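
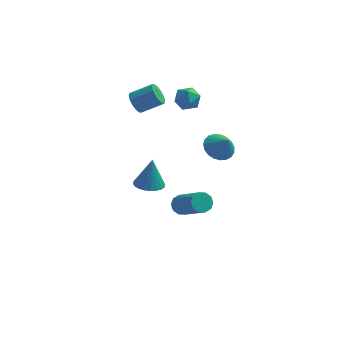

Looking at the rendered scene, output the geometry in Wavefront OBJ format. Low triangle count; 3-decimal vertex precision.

v -3.726 1.392 3.379
v -3.394 1.145 2.878
v -2.281 1.34 3.521
v -2.614 1.588 4.021
v -3.415 1.474 2.814
v -2.302 1.67 3.457
v -3.519 1.782 2.901
v -2.406 1.977 3.544
v -3.679 1.985 3.117
v -2.566 2.181 3.759
v -3.852 2.03 3.402
v -2.739 2.225 4.045
v -3.991 1.903 3.681
v -2.878 2.099 4.324
v -4.059 1.64 3.879
v -2.946 1.835 4.522
v -4.038 1.31 3.943
v -2.925 1.506 4.586
v -3.934 1.003 3.856
v -2.821 1.198 4.499
v -3.774 0.799 3.641
v -2.661 0.995 4.283
v -3.601 0.755 3.355
v -2.488 0.95 3.998
v -3.462 0.881 3.076
v -2.349 1.077 3.719
v -1.409 2.173 3.699
v -0.689 1.983 3.638
v -1.671 1.057 4.082
v -0.951 0.867 4.021
v -1.166 1.349 4.549
v -1.005 2.039 4.312
v -1.355 1.001 3.408
v -1.194 1.691 3.171
v -0.656 1.259 3.458
v -0.54 1.474 4.163
v -1.82 1.566 3.557
v -1.704 1.781 4.262
v -3.198 2.095 -3.348
v -2.776 2.78 -3.507
v -3.062 2.405 -1.652
v -3.076 2.891 -3.503
v -3.395 2.881 -3.476
v -3.684 2.751 -3.429
v -3.898 2.521 -3.37
v -4.006 2.227 -3.308
v -3.991 1.912 -3.251
v -3.856 1.625 -3.21
v -3.62 1.41 -3.189
v -3.32 1.299 -3.193
v -3.001 1.309 -3.221
v -2.712 1.439 -3.267
v -2.498 1.669 -3.327
v -2.39 1.964 -3.389
v -2.405 2.278 -3.445
v -2.54 2.565 -3.487
v 0.498 0.573 1.136
v 1.144 0.329 0.657
v 0.982 0.187 1.984
v 1.24 0.652 0.749
v 1.208 0.961 0.908
v 1.053 1.203 1.107
v 0.802 1.336 1.31
v 0.498 1.338 1.483
v 0.195 1.206 1.596
v -0.056 0.966 1.63
v -0.211 0.657 1.578
v -0.243 0.334 1.449
v -0.147 0.052 1.267
v 0.06 -0.14 1.061
v 0.343 -0.209 0.869
v 0.654 -0.142 0.723
v 0.937 0.048 0.648
v -0.834 -2.912 -0.543
v -0.409 -2.947 -0.936
v 0.7 -4.143 0.371
v 0.274 -4.108 0.763
v -0.345 -2.661 -0.729
v 0.763 -3.858 0.578
v -0.468 -2.472 -0.451
v 0.64 -3.668 0.856
v -0.731 -2.45 -0.208
v 0.378 -3.646 1.099
v -1.033 -2.605 -0.094
v 0.075 -3.801 1.213
v -1.26 -2.877 -0.151
v -0.151 -4.073 1.156
v -1.323 -3.162 -0.358
v -0.215 -4.359 0.949
v -1.2 -3.352 -0.636
v -0.092 -4.548 0.671
v -0.938 -3.374 -0.879
v 0.171 -4.57 0.428
v -0.635 -3.219 -0.993
v 0.473 -4.415 0.314
f 2 1 5
f 2 5 3
f 3 5 6
f 3 6 4
f 5 1 7
f 5 7 6
f 6 7 8
f 6 8 4
f 7 1 9
f 7 9 8
f 8 9 10
f 8 10 4
f 9 1 11
f 9 11 10
f 10 11 12
f 10 12 4
f 11 1 13
f 11 13 12
f 12 13 14
f 12 14 4
f 13 1 15
f 13 15 14
f 14 15 16
f 14 16 4
f 15 1 17
f 15 17 16
f 16 17 18
f 16 18 4
f 17 1 19
f 17 19 18
f 18 19 20
f 18 20 4
f 19 1 21
f 19 21 20
f 20 21 22
f 20 22 4
f 21 1 23
f 21 23 22
f 22 23 24
f 22 24 4
f 23 1 25
f 23 25 24
f 24 25 26
f 24 26 4
f 25 1 2
f 25 2 26
f 26 2 3
f 26 3 4
f 27 38 32
f 27 32 28
f 27 28 34
f 27 34 37
f 27 37 38
f 28 32 36
f 32 38 31
f 38 37 29
f 37 34 33
f 34 28 35
f 30 36 31
f 30 31 29
f 30 29 33
f 30 33 35
f 30 35 36
f 31 36 32
f 29 31 38
f 33 29 37
f 35 33 34
f 36 35 28
f 40 39 42
f 40 42 41
f 42 39 43
f 42 43 41
f 43 39 44
f 43 44 41
f 44 39 45
f 44 45 41
f 45 39 46
f 45 46 41
f 46 39 47
f 46 47 41
f 47 39 48
f 47 48 41
f 48 39 49
f 48 49 41
f 49 39 50
f 49 50 41
f 50 39 51
f 50 51 41
f 51 39 52
f 51 52 41
f 52 39 53
f 52 53 41
f 53 39 54
f 53 54 41
f 54 39 55
f 54 55 41
f 55 39 56
f 55 56 41
f 56 39 40
f 56 40 41
f 58 57 60
f 58 60 59
f 60 57 61
f 60 61 59
f 61 57 62
f 61 62 59
f 62 57 63
f 62 63 59
f 63 57 64
f 63 64 59
f 64 57 65
f 64 65 59
f 65 57 66
f 65 66 59
f 66 57 67
f 66 67 59
f 67 57 68
f 67 68 59
f 68 57 69
f 68 69 59
f 69 57 70
f 69 70 59
f 70 57 71
f 70 71 59
f 71 57 72
f 71 72 59
f 72 57 73
f 72 73 59
f 73 57 58
f 73 58 59
f 75 74 78
f 75 78 76
f 76 78 79
f 76 79 77
f 78 74 80
f 78 80 79
f 79 80 81
f 79 81 77
f 80 74 82
f 80 82 81
f 81 82 83
f 81 83 77
f 82 74 84
f 82 84 83
f 83 84 85
f 83 85 77
f 84 74 86
f 84 86 85
f 85 86 87
f 85 87 77
f 86 74 88
f 86 88 87
f 87 88 89
f 87 89 77
f 88 74 90
f 88 90 89
f 89 90 91
f 89 91 77
f 90 74 92
f 90 92 91
f 91 92 93
f 91 93 77
f 92 74 94
f 92 94 93
f 93 94 95
f 93 95 77
f 94 74 75
f 94 75 95
f 95 75 76
f 95 76 77



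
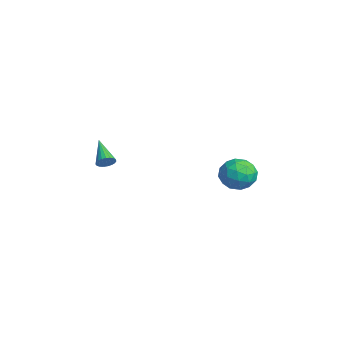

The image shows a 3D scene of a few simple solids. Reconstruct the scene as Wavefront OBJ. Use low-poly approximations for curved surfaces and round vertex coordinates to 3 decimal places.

v -2.927 4.301 -2.88
v -2.333 4.592 -2.049
v -2.867 2.668 -2.351
v -2.273 2.959 -1.52
v -3.293 3.25 -1.571
v -3.33 4.26 -1.898
v -1.87 3 -2.502
v -1.907 4.01 -2.829
v -1.679 3.788 -1.816
v -2.559 3.942 -1.24
v -2.641 3.318 -3.16
v -3.521 3.472 -2.584
v -2.635 4.59 -2.511
v -2.565 2.67 -1.889
v -3.164 2.841 -1.919
v -2.815 3.012 -1.431
v -3.221 4.395 -2.422
v -2.872 4.566 -1.934
v -3.436 3.777 -1.653
v -2.328 2.694 -2.466
v -1.979 2.865 -1.978
v -2.385 4.248 -2.969
v -2.036 4.419 -2.481
v -1.764 3.483 -2.747
v -1.902 4.289 -1.886
v -1.867 3.328 -1.574
v -1.63 3.353 -2.152
v -1.652 3.946 -2.344
v -2.419 4.379 -1.547
v -2.383 3.419 -1.236
v -2.983 3.59 -1.266
v -3.005 4.184 -1.459
v -2.035 3.907 -1.41
v -2.817 3.841 -3.164
v -2.781 2.881 -2.853
v -2.195 3.076 -2.941
v -2.217 3.67 -3.134
v -3.333 3.932 -2.826
v -3.298 2.971 -2.514
v -3.548 3.314 -2.056
v -3.57 3.907 -2.248
v -3.165 3.353 -2.99
v -2.339 -3.257 -0.254
v -2.099 -3.522 0.124
v -3.741 -3.263 0.634
v -2.062 -3.317 0.182
v -2.074 -3.102 0.166
v -2.131 -2.913 0.076
v -2.224 -2.784 -0.07
v -2.337 -2.737 -0.248
v -2.451 -2.78 -0.428
v -2.544 -2.905 -0.577
v -2.603 -3.091 -0.67
v -2.615 -3.306 -0.691
v -2.58 -3.512 -0.637
v -2.503 -3.675 -0.517
v -2.398 -3.765 -0.351
v -2.282 -3.767 -0.168
v -2.176 -3.681 -0
f 1 38 17
f 38 12 41
f 17 41 6
f 38 41 17
f 1 17 13
f 17 6 18
f 13 18 2
f 17 18 13
f 1 13 22
f 13 2 23
f 22 23 8
f 13 23 22
f 1 22 34
f 22 8 37
f 34 37 11
f 22 37 34
f 1 34 38
f 34 11 42
f 38 42 12
f 34 42 38
f 2 18 29
f 18 6 32
f 29 32 10
f 18 32 29
f 6 41 19
f 41 12 40
f 19 40 5
f 41 40 19
f 12 42 39
f 42 11 35
f 39 35 3
f 42 35 39
f 11 37 36
f 37 8 24
f 36 24 7
f 37 24 36
f 8 23 28
f 23 2 25
f 28 25 9
f 23 25 28
f 4 30 16
f 30 10 31
f 16 31 5
f 30 31 16
f 4 16 14
f 16 5 15
f 14 15 3
f 16 15 14
f 4 14 21
f 14 3 20
f 21 20 7
f 14 20 21
f 4 21 26
f 21 7 27
f 26 27 9
f 21 27 26
f 4 26 30
f 26 9 33
f 30 33 10
f 26 33 30
f 5 31 19
f 31 10 32
f 19 32 6
f 31 32 19
f 3 15 39
f 15 5 40
f 39 40 12
f 15 40 39
f 7 20 36
f 20 3 35
f 36 35 11
f 20 35 36
f 9 27 28
f 27 7 24
f 28 24 8
f 27 24 28
f 10 33 29
f 33 9 25
f 29 25 2
f 33 25 29
f 44 43 46
f 44 46 45
f 46 43 47
f 46 47 45
f 47 43 48
f 47 48 45
f 48 43 49
f 48 49 45
f 49 43 50
f 49 50 45
f 50 43 51
f 50 51 45
f 51 43 52
f 51 52 45
f 52 43 53
f 52 53 45
f 53 43 54
f 53 54 45
f 54 43 55
f 54 55 45
f 55 43 56
f 55 56 45
f 56 43 57
f 56 57 45
f 57 43 58
f 57 58 45
f 58 43 59
f 58 59 45
f 59 43 44
f 59 44 45



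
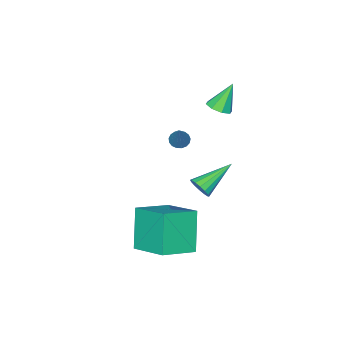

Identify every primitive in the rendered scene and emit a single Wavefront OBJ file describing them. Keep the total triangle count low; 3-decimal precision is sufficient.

v -2.888 -3.427 -1.366
v -2.674 -3.087 -1.664
v -1.992 -2.633 0.186
v -2.879 -2.983 -1.598
v -3.087 -2.982 -1.479
v -3.249 -3.082 -1.334
v -3.328 -3.262 -1.196
v -3.307 -3.479 -1.098
v -3.189 -3.684 -1.061
v -3.002 -3.83 -1.094
v -2.79 -3.884 -1.189
v -2.599 -3.833 -1.325
v -2.475 -3.689 -1.47
v -2.445 -3.485 -1.592
v -2.517 -3.267 -1.661
v -2.875 -1.056 2.062
v -2.448 -1.446 2.338
v -3.545 -0.844 3.398
v -2.302 -0.978 2.337
v -2.491 -0.556 2.175
v -2.905 -0.427 1.947
v -3.301 -0.667 1.786
v -3.447 -1.134 1.787
v -3.258 -1.556 1.949
v -2.844 -1.685 2.177
v 2.557 -0.949 -1.48
v 2.744 0.902 -0.692
v 0.927 -0.535 -2.064
v 1.114 1.316 -1.276
v 3.386 -0.256 -3.304
v 3.573 1.595 -2.516
v 1.756 0.158 -3.888
v 1.943 2.009 -3.1
v 0.497 0.884 -0.382
v 0.779 1.167 0.053
v -1.157 1.236 0.462
v 0.718 1.382 -0.155
v 0.599 1.464 -0.424
v 0.452 1.39 -0.682
v 0.317 1.181 -0.859
v 0.231 0.892 -0.908
v 0.215 0.602 -0.816
v 0.276 0.386 -0.608
v 0.396 0.305 -0.339
v 0.542 0.378 -0.082
v 0.677 0.587 0.095
v 0.764 0.876 0.144
f 2 1 4
f 2 4 3
f 4 1 5
f 4 5 3
f 5 1 6
f 5 6 3
f 6 1 7
f 6 7 3
f 7 1 8
f 7 8 3
f 8 1 9
f 8 9 3
f 9 1 10
f 9 10 3
f 10 1 11
f 10 11 3
f 11 1 12
f 11 12 3
f 12 1 13
f 12 13 3
f 13 1 14
f 13 14 3
f 14 1 15
f 14 15 3
f 15 1 2
f 15 2 3
f 17 16 19
f 17 19 18
f 19 16 20
f 19 20 18
f 20 16 21
f 20 21 18
f 21 16 22
f 21 22 18
f 22 16 23
f 22 23 18
f 23 16 24
f 23 24 18
f 24 16 25
f 24 25 18
f 25 16 17
f 25 17 18
f 27 29 26
f 30 27 26
f 26 29 28
f 28 30 26
f 27 33 29
f 31 27 30
f 31 33 27
f 29 33 28
f 32 30 28
f 28 33 32
f 32 31 30
f 33 31 32
f 35 34 37
f 35 37 36
f 37 34 38
f 37 38 36
f 38 34 39
f 38 39 36
f 39 34 40
f 39 40 36
f 40 34 41
f 40 41 36
f 41 34 42
f 41 42 36
f 42 34 43
f 42 43 36
f 43 34 44
f 43 44 36
f 44 34 45
f 44 45 36
f 45 34 46
f 45 46 36
f 46 34 47
f 46 47 36
f 47 34 35
f 47 35 36



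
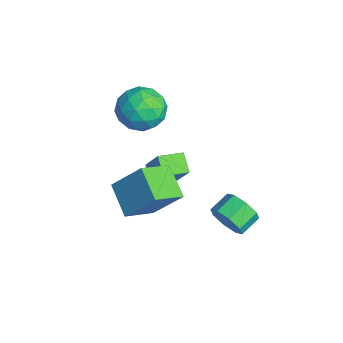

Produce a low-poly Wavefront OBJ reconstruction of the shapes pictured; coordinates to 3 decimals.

v -4.073 0.872 -2.054
v -3.169 1.211 -0.631
v -4.219 2.117 -2.258
v -3.314 2.456 -0.834
v -3.146 0.884 -2.646
v -2.241 1.223 -1.222
v -3.291 2.129 -2.849
v -2.387 2.468 -1.426
v 1.042 3.136 -1.9
v 1.577 3.098 -1.14
v 1.072 4.027 -0.74
v 0.538 4.064 -1.5
v 1.871 3.483 -1.661
v 1.367 4.412 -1.261
v 1.68 3.665 -2.322
v 1.175 4.593 -1.922
v 1.116 3.536 -2.736
v 0.611 4.465 -2.336
v 0.508 3.173 -2.66
v 0.003 4.102 -2.26
v 0.213 2.788 -2.139
v -0.291 3.717 -1.739
v 0.405 2.607 -1.478
v -0.1 3.535 -1.078
v 0.969 2.735 -1.064
v 0.464 3.664 -0.664
v 1.313 -0.232 0.03
v 1.914 -1.63 0.788
v -0.175 -0.426 0.85
v 0.426 -1.825 1.608
v 2.014 0.905 1.572
v 2.615 -0.494 2.33
v 0.526 0.71 2.392
v 1.127 -0.688 3.15
v -2.861 1.399 3.892
v -1.839 0.883 3.443
v -3.941 -0.103 3.157
v -2.919 -0.619 2.708
v -3.104 -0.577 3.923
v -2.436 0.351 4.378
v -3.344 0.429 2.222
v -2.676 1.357 2.677
v -2.137 0.284 2.411
v -1.988 -0.338 3.462
v -3.792 1.118 3.138
v -3.643 0.496 4.189
v -2.255 1.273 3.732
v -3.525 -0.493 2.868
v -3.634 -0.468 3.582
v -3.032 -0.771 3.318
v -2.606 0.96 4.282
v -2.005 0.657 4.017
v -2.749 -0.201 4.3
v -3.775 0.123 2.583
v -3.174 -0.18 2.318
v -2.748 1.551 3.282
v -2.146 1.248 3.018
v -3.031 0.981 2.3
v -1.829 0.617 2.861
v -2.464 -0.265 2.429
v -2.714 0.35 2.144
v -2.322 0.896 2.411
v -1.742 0.252 3.479
v -2.377 -0.631 3.047
v -2.486 -0.606 3.762
v -2.093 -0.061 4.029
v -1.917 -0.1 2.873
v -3.403 1.411 3.553
v -4.038 0.528 3.121
v -3.687 0.841 2.571
v -3.294 1.386 2.838
v -3.316 1.045 4.171
v -3.951 0.163 3.739
v -3.458 -0.116 4.189
v -3.066 0.43 4.456
v -3.863 0.88 3.727
f 2 4 1
f 5 2 1
f 1 4 3
f 3 5 1
f 2 8 4
f 6 2 5
f 6 8 2
f 4 8 3
f 7 5 3
f 3 8 7
f 7 6 5
f 8 6 7
f 10 9 13
f 10 13 11
f 11 13 14
f 11 14 12
f 13 9 15
f 13 15 14
f 14 15 16
f 14 16 12
f 15 9 17
f 15 17 16
f 16 17 18
f 16 18 12
f 17 9 19
f 17 19 18
f 18 19 20
f 18 20 12
f 19 9 21
f 19 21 20
f 20 21 22
f 20 22 12
f 21 9 23
f 21 23 22
f 22 23 24
f 22 24 12
f 23 9 25
f 23 25 24
f 24 25 26
f 24 26 12
f 25 9 10
f 25 10 26
f 26 10 11
f 26 11 12
f 28 30 27
f 31 28 27
f 27 30 29
f 29 31 27
f 28 34 30
f 32 28 31
f 32 34 28
f 30 34 29
f 33 31 29
f 29 34 33
f 33 32 31
f 34 32 33
f 35 72 51
f 72 46 75
f 51 75 40
f 72 75 51
f 35 51 47
f 51 40 52
f 47 52 36
f 51 52 47
f 35 47 56
f 47 36 57
f 56 57 42
f 47 57 56
f 35 56 68
f 56 42 71
f 68 71 45
f 56 71 68
f 35 68 72
f 68 45 76
f 72 76 46
f 68 76 72
f 36 52 63
f 52 40 66
f 63 66 44
f 52 66 63
f 40 75 53
f 75 46 74
f 53 74 39
f 75 74 53
f 46 76 73
f 76 45 69
f 73 69 37
f 76 69 73
f 45 71 70
f 71 42 58
f 70 58 41
f 71 58 70
f 42 57 62
f 57 36 59
f 62 59 43
f 57 59 62
f 38 64 50
f 64 44 65
f 50 65 39
f 64 65 50
f 38 50 48
f 50 39 49
f 48 49 37
f 50 49 48
f 38 48 55
f 48 37 54
f 55 54 41
f 48 54 55
f 38 55 60
f 55 41 61
f 60 61 43
f 55 61 60
f 38 60 64
f 60 43 67
f 64 67 44
f 60 67 64
f 39 65 53
f 65 44 66
f 53 66 40
f 65 66 53
f 37 49 73
f 49 39 74
f 73 74 46
f 49 74 73
f 41 54 70
f 54 37 69
f 70 69 45
f 54 69 70
f 43 61 62
f 61 41 58
f 62 58 42
f 61 58 62
f 44 67 63
f 67 43 59
f 63 59 36
f 67 59 63



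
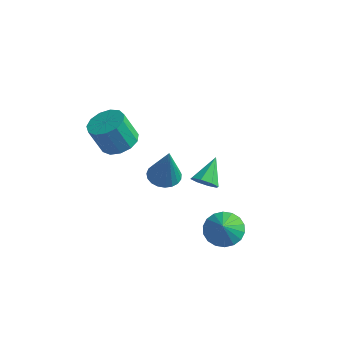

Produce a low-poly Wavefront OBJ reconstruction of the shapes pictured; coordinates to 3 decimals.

v -2.252 -2.263 2.508
v -1.693 -3.068 2.507
v -2.229 -3.442 4.011
v -2.788 -2.637 4.012
v -1.383 -2.663 2.718
v -1.919 -3.037 4.222
v -1.348 -2.132 2.863
v -1.884 -2.506 4.367
v -1.6 -1.641 2.895
v -2.137 -2.015 4.399
v -2.06 -1.349 2.804
v -2.596 -1.723 4.308
v -2.58 -1.346 2.619
v -3.116 -1.72 4.123
v -2.996 -1.635 2.399
v -3.532 -2.009 3.903
v -3.176 -2.123 2.213
v -3.712 -2.497 3.717
v -3.062 -2.655 2.121
v -3.599 -3.029 3.626
v -2.692 -3.063 2.152
v -3.228 -3.437 3.656
v -2.181 -3.217 2.296
v -2.717 -3.591 3.8
v 3.257 -1.942 -1.797
v 4.036 -2.344 -2.278
v 3.483 -2.478 -0.983
v 4.213 -1.982 -2.088
v 4.2 -1.612 -1.841
v 4 -1.307 -1.585
v 3.654 -1.129 -1.371
v 3.228 -1.111 -1.241
v 2.809 -1.258 -1.221
v 2.478 -1.54 -1.316
v 2.301 -1.902 -1.505
v 2.314 -2.272 -1.752
v 2.514 -2.577 -2.008
v 2.86 -2.755 -2.222
v 3.286 -2.773 -2.352
v 3.705 -2.626 -2.372
v 0.658 -3.039 1.941
v 1.276 -2.503 1.881
v 1.122 -3.341 3.999
v 1.015 -2.302 1.969
v 0.693 -2.228 2.052
v 0.365 -2.294 2.117
v 0.087 -2.489 2.151
v -0.091 -2.78 2.148
v -0.141 -3.115 2.11
v -0.052 -3.437 2.043
v 0.16 -3.691 1.958
v 0.458 -3.831 1.871
v 0.791 -3.835 1.795
v 1.1 -3.702 1.745
v 1.333 -3.454 1.729
v 1.45 -3.134 1.749
v 1.43 -2.798 1.803
v 1.073 -0.019 -0.811
v 1.631 -0.276 -0.399
v 0.967 1.259 0.131
v 1.809 0.052 -0.825
v 1.556 0.339 -1.242
v 1.019 0.416 -1.407
v 0.514 0.239 -1.222
v 0.336 -0.09 -0.797
v 0.589 -0.376 -0.379
v 1.126 -0.454 -0.214
f 2 1 5
f 2 5 3
f 3 5 6
f 3 6 4
f 5 1 7
f 5 7 6
f 6 7 8
f 6 8 4
f 7 1 9
f 7 9 8
f 8 9 10
f 8 10 4
f 9 1 11
f 9 11 10
f 10 11 12
f 10 12 4
f 11 1 13
f 11 13 12
f 12 13 14
f 12 14 4
f 13 1 15
f 13 15 14
f 14 15 16
f 14 16 4
f 15 1 17
f 15 17 16
f 16 17 18
f 16 18 4
f 17 1 19
f 17 19 18
f 18 19 20
f 18 20 4
f 19 1 21
f 19 21 20
f 20 21 22
f 20 22 4
f 21 1 23
f 21 23 22
f 22 23 24
f 22 24 4
f 23 1 2
f 23 2 24
f 24 2 3
f 24 3 4
f 26 25 28
f 26 28 27
f 28 25 29
f 28 29 27
f 29 25 30
f 29 30 27
f 30 25 31
f 30 31 27
f 31 25 32
f 31 32 27
f 32 25 33
f 32 33 27
f 33 25 34
f 33 34 27
f 34 25 35
f 34 35 27
f 35 25 36
f 35 36 27
f 36 25 37
f 36 37 27
f 37 25 38
f 37 38 27
f 38 25 39
f 38 39 27
f 39 25 40
f 39 40 27
f 40 25 26
f 40 26 27
f 42 41 44
f 42 44 43
f 44 41 45
f 44 45 43
f 45 41 46
f 45 46 43
f 46 41 47
f 46 47 43
f 47 41 48
f 47 48 43
f 48 41 49
f 48 49 43
f 49 41 50
f 49 50 43
f 50 41 51
f 50 51 43
f 51 41 52
f 51 52 43
f 52 41 53
f 52 53 43
f 53 41 54
f 53 54 43
f 54 41 55
f 54 55 43
f 55 41 56
f 55 56 43
f 56 41 57
f 56 57 43
f 57 41 42
f 57 42 43
f 59 58 61
f 59 61 60
f 61 58 62
f 61 62 60
f 62 58 63
f 62 63 60
f 63 58 64
f 63 64 60
f 64 58 65
f 64 65 60
f 65 58 66
f 65 66 60
f 66 58 67
f 66 67 60
f 67 58 59
f 67 59 60



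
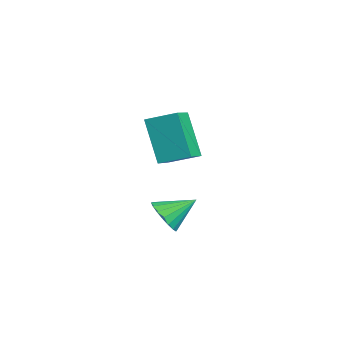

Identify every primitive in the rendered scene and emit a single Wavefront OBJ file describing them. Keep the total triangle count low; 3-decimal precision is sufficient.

v -1.874 0.554 -1.267
v -2.745 0.207 0.534
v -1.439 1.648 -0.846
v -2.309 1.301 0.955
v -0.891 0.019 -0.895
v -1.761 -0.328 0.906
v -0.455 1.113 -0.474
v -1.326 0.766 1.327
v 2.228 -0.242 -2.089
v 2.665 0.094 -2.598
v 2.232 0.842 -1.371
v 2.357 0.166 -2.705
v 2.024 0.157 -2.69
v 1.731 0.069 -2.556
v 1.536 -0.08 -2.33
v 1.479 -0.261 -2.055
v 1.57 -0.439 -1.788
v 1.791 -0.577 -1.58
v 2.099 -0.65 -1.473
v 2.432 -0.641 -1.488
v 2.725 -0.553 -1.622
v 2.92 -0.404 -1.848
v 2.977 -0.222 -2.122
v 2.886 -0.045 -2.39
f 2 4 1
f 5 2 1
f 1 4 3
f 3 5 1
f 2 8 4
f 6 2 5
f 6 8 2
f 4 8 3
f 7 5 3
f 3 8 7
f 7 6 5
f 8 6 7
f 10 9 12
f 10 12 11
f 12 9 13
f 12 13 11
f 13 9 14
f 13 14 11
f 14 9 15
f 14 15 11
f 15 9 16
f 15 16 11
f 16 9 17
f 16 17 11
f 17 9 18
f 17 18 11
f 18 9 19
f 18 19 11
f 19 9 20
f 19 20 11
f 20 9 21
f 20 21 11
f 21 9 22
f 21 22 11
f 22 9 23
f 22 23 11
f 23 9 24
f 23 24 11
f 24 9 10
f 24 10 11



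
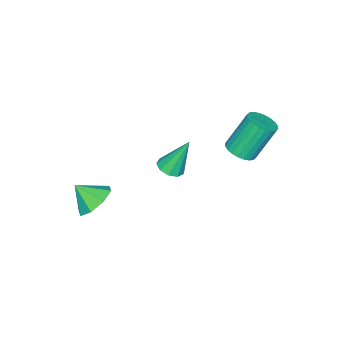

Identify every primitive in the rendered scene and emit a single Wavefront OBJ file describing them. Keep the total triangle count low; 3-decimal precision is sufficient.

v 2.293 0.01 0.827
v 2.653 -0.488 0.211
v 2.547 -0.73 1.573
v 3.089 -0.064 0.483
v 3.058 0.403 0.957
v 2.58 0.64 1.354
v 1.933 0.507 1.443
v 1.498 0.084 1.172
v 1.528 -0.384 0.698
v 2.006 -0.62 0.3
v -1.915 3.718 2.671
v -1.536 3.281 2.989
v -2.207 3.804 4.507
v -2.585 4.242 4.189
v -1.383 3.487 2.986
v -2.053 4.011 4.504
v -1.31 3.729 2.935
v -1.981 4.253 4.453
v -1.329 3.969 2.844
v -2 4.493 4.361
v -1.437 4.171 2.726
v -2.108 4.694 4.244
v -1.618 4.304 2.6
v -2.289 4.827 4.118
v -1.844 4.347 2.485
v -2.515 4.871 4.003
v -2.081 4.295 2.398
v -2.752 4.819 3.916
v -2.293 4.156 2.353
v -2.964 4.679 3.871
v -2.447 3.949 2.356
v -3.117 4.473 3.874
v -2.519 3.707 2.407
v -3.19 4.231 3.925
v -2.5 3.467 2.499
v -3.171 3.991 4.016
v -2.392 3.266 2.616
v -3.063 3.789 4.134
v -2.211 3.133 2.742
v -2.882 3.656 4.26
v -1.985 3.089 2.857
v -2.656 3.613 4.375
v -1.748 3.141 2.944
v -2.419 3.665 4.462
v -1.782 0.591 0.15
v -1.459 0.152 0.401
v -2.198 1.189 1.73
v -1.223 0.482 0.338
v -1.249 0.863 0.187
v -1.524 1.116 0.019
v -1.92 1.124 -0.088
v -2.252 0.882 -0.084
v -2.363 0.504 0.03
v -2.203 0.166 0.2
v -1.846 0.027 0.347
f 2 1 4
f 2 4 3
f 4 1 5
f 4 5 3
f 5 1 6
f 5 6 3
f 6 1 7
f 6 7 3
f 7 1 8
f 7 8 3
f 8 1 9
f 8 9 3
f 9 1 10
f 9 10 3
f 10 1 2
f 10 2 3
f 12 11 15
f 12 15 13
f 13 15 16
f 13 16 14
f 15 11 17
f 15 17 16
f 16 17 18
f 16 18 14
f 17 11 19
f 17 19 18
f 18 19 20
f 18 20 14
f 19 11 21
f 19 21 20
f 20 21 22
f 20 22 14
f 21 11 23
f 21 23 22
f 22 23 24
f 22 24 14
f 23 11 25
f 23 25 24
f 24 25 26
f 24 26 14
f 25 11 27
f 25 27 26
f 26 27 28
f 26 28 14
f 27 11 29
f 27 29 28
f 28 29 30
f 28 30 14
f 29 11 31
f 29 31 30
f 30 31 32
f 30 32 14
f 31 11 33
f 31 33 32
f 32 33 34
f 32 34 14
f 33 11 35
f 33 35 34
f 34 35 36
f 34 36 14
f 35 11 37
f 35 37 36
f 36 37 38
f 36 38 14
f 37 11 39
f 37 39 38
f 38 39 40
f 38 40 14
f 39 11 41
f 39 41 40
f 40 41 42
f 40 42 14
f 41 11 43
f 41 43 42
f 42 43 44
f 42 44 14
f 43 11 12
f 43 12 44
f 44 12 13
f 44 13 14
f 46 45 48
f 46 48 47
f 48 45 49
f 48 49 47
f 49 45 50
f 49 50 47
f 50 45 51
f 50 51 47
f 51 45 52
f 51 52 47
f 52 45 53
f 52 53 47
f 53 45 54
f 53 54 47
f 54 45 55
f 54 55 47
f 55 45 46
f 55 46 47



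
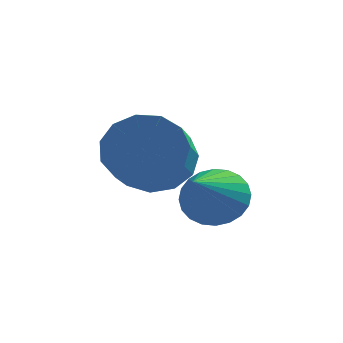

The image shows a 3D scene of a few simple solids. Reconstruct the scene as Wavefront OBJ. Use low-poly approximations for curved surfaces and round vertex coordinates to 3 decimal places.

v 1.388 -0.257 -1.567
v 2.122 0.064 -1.038
v 2.127 -1.222 -0.265
v 1.392 -1.543 -0.793
v 1.671 0.216 -0.781
v 1.676 -1.069 -0.008
v 1.13 0.219 -0.774
v 1.135 -1.066 -0
v 0.671 0.07 -1.018
v 0.676 -1.215 -0.245
v 0.439 -0.183 -1.437
v 0.444 -1.468 -0.663
v 0.509 -0.459 -1.896
v 0.514 -1.744 -1.123
v 0.857 -0.672 -2.251
v 0.862 -1.957 -1.478
v 1.374 -0.752 -2.389
v 1.379 -2.038 -1.616
v 1.895 -0.676 -2.266
v 1.9 -1.961 -1.492
v 2.255 -0.467 -1.92
v 2.26 -1.752 -1.147
v 2.34 -0.191 -1.463
v 2.345 -1.476 -0.689
v 2.92 -1.886 -1.936
v 3.394 -1.591 -1.406
v 2.66 -3.254 -0.944
v 3.13 -1.477 -1.318
v 2.834 -1.426 -1.325
v 2.551 -1.445 -1.425
v 2.324 -1.53 -1.602
v 2.188 -1.67 -1.831
v 2.164 -1.843 -2.075
v 2.254 -2.023 -2.299
v 2.446 -2.181 -2.467
v 2.71 -2.295 -2.554
v 3.006 -2.346 -2.548
v 3.289 -2.327 -2.448
v 3.515 -2.242 -2.271
v 3.651 -2.102 -2.042
v 3.676 -1.929 -1.798
v 3.585 -1.75 -1.574
f 2 1 5
f 2 5 3
f 3 5 6
f 3 6 4
f 5 1 7
f 5 7 6
f 6 7 8
f 6 8 4
f 7 1 9
f 7 9 8
f 8 9 10
f 8 10 4
f 9 1 11
f 9 11 10
f 10 11 12
f 10 12 4
f 11 1 13
f 11 13 12
f 12 13 14
f 12 14 4
f 13 1 15
f 13 15 14
f 14 15 16
f 14 16 4
f 15 1 17
f 15 17 16
f 16 17 18
f 16 18 4
f 17 1 19
f 17 19 18
f 18 19 20
f 18 20 4
f 19 1 21
f 19 21 20
f 20 21 22
f 20 22 4
f 21 1 23
f 21 23 22
f 22 23 24
f 22 24 4
f 23 1 2
f 23 2 24
f 24 2 3
f 24 3 4
f 26 25 28
f 26 28 27
f 28 25 29
f 28 29 27
f 29 25 30
f 29 30 27
f 30 25 31
f 30 31 27
f 31 25 32
f 31 32 27
f 32 25 33
f 32 33 27
f 33 25 34
f 33 34 27
f 34 25 35
f 34 35 27
f 35 25 36
f 35 36 27
f 36 25 37
f 36 37 27
f 37 25 38
f 37 38 27
f 38 25 39
f 38 39 27
f 39 25 40
f 39 40 27
f 40 25 41
f 40 41 27
f 41 25 42
f 41 42 27
f 42 25 26
f 42 26 27



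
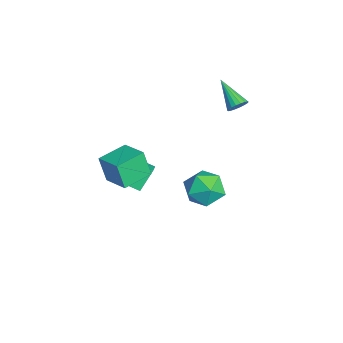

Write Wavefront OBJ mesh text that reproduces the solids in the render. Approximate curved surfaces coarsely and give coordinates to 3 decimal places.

v -1.831 -2.057 -2.034
v -2.113 -2.449 -0.404
v -0.442 -1.153 -1.575
v -0.724 -1.545 0.054
v -0.796 -3.555 -2.214
v -1.078 -3.947 -0.585
v 0.593 -2.651 -1.756
v 0.311 -3.043 -0.126
v 3.426 2.074 1.4
v 4.046 2.343 0.372
v 3.034 0.257 0.688
v 3.654 0.526 -0.34
v 4.255 0.395 0.725
v 4.498 1.518 1.165
v 2.582 1.082 -0.105
v 2.825 2.205 0.335
v 3.525 1.73 -0.558
v 4.559 1.305 -0.045
v 2.521 1.295 1.105
v 3.555 0.87 1.618
v -1.628 3.615 2.808
v -1.295 3.07 2.846
v -3.052 2.825 3.952
v -1.199 3.219 3.069
v -1.187 3.446 3.24
v -1.263 3.707 3.326
v -1.412 3.95 3.309
v -1.603 4.126 3.192
v -1.799 4.201 3
v -1.961 4.16 2.77
v -2.058 4.011 2.547
v -2.069 3.784 2.376
v -1.993 3.523 2.29
v -1.845 3.28 2.307
v -1.653 3.104 2.424
v -1.457 3.029 2.616
v -3.699 -0.712 -3.784
v -4.186 -1.877 -3.278
v -2.476 -0.912 -3.07
v -2.963 -2.077 -2.563
v -3.117 -1.483 -4.997
v -3.604 -2.648 -4.49
v -1.894 -1.683 -4.282
v -2.381 -2.848 -3.776
f 2 4 1
f 5 2 1
f 1 4 3
f 3 5 1
f 2 8 4
f 6 2 5
f 6 8 2
f 4 8 3
f 7 5 3
f 3 8 7
f 7 6 5
f 8 6 7
f 9 20 14
f 9 14 10
f 9 10 16
f 9 16 19
f 9 19 20
f 10 14 18
f 14 20 13
f 20 19 11
f 19 16 15
f 16 10 17
f 12 18 13
f 12 13 11
f 12 11 15
f 12 15 17
f 12 17 18
f 13 18 14
f 11 13 20
f 15 11 19
f 17 15 16
f 18 17 10
f 22 21 24
f 22 24 23
f 24 21 25
f 24 25 23
f 25 21 26
f 25 26 23
f 26 21 27
f 26 27 23
f 27 21 28
f 27 28 23
f 28 21 29
f 28 29 23
f 29 21 30
f 29 30 23
f 30 21 31
f 30 31 23
f 31 21 32
f 31 32 23
f 32 21 33
f 32 33 23
f 33 21 34
f 33 34 23
f 34 21 35
f 34 35 23
f 35 21 36
f 35 36 23
f 36 21 22
f 36 22 23
f 38 40 37
f 41 38 37
f 37 40 39
f 39 41 37
f 38 44 40
f 42 38 41
f 42 44 38
f 40 44 39
f 43 41 39
f 39 44 43
f 43 42 41
f 44 42 43



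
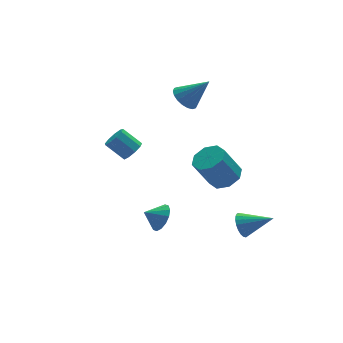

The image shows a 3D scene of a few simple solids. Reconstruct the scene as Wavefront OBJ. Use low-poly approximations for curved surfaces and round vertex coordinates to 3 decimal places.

v 1.7 -1.458 -0.313
v 2.605 -1.733 0.208
v 1.565 -1.537 2.115
v 0.66 -1.262 1.593
v 2.543 -0.917 0.091
v 1.503 -0.722 1.997
v 1.987 -0.418 -0.263
v 0.947 -0.222 1.643
v 1.263 -0.528 -0.647
v 0.223 -0.333 1.26
v 0.795 -1.183 -0.835
v -0.245 -0.987 1.072
v 0.857 -1.998 -0.717
v -0.183 -1.803 1.189
v 1.413 -2.498 -0.363
v 0.373 -2.302 1.543
v 2.137 -2.387 0.02
v 1.097 -2.192 1.927
v 2.307 -2.47 -4.234
v 2.86 -2.231 -4.875
v 3.793 -3.53 -3.346
v 2.906 -1.963 -4.631
v 2.848 -1.782 -4.319
v 2.697 -1.719 -3.991
v 2.479 -1.787 -3.706
v 2.23 -1.973 -3.512
v 1.995 -2.245 -3.442
v 1.814 -2.555 -3.51
v 1.718 -2.851 -3.702
v 1.724 -3.081 -3.987
v 1.83 -3.205 -4.314
v 2.019 -3.202 -4.628
v 2.258 -3.073 -4.873
v 2.505 -2.839 -5.007
v 2.718 -2.542 -5.008
v -3.374 0.289 2.441
v -2.766 0.727 2.568
v -3.558 1.549 3.526
v -4.166 1.111 3.399
v -3.044 0.919 2.173
v -3.836 1.741 3.131
v -3.476 0.816 1.904
v -4.268 1.638 2.861
v -3.861 0.467 1.886
v -4.653 1.289 2.843
v -4.018 0.034 2.128
v -4.81 0.856 3.085
v -3.873 -0.279 2.516
v -4.665 0.543 3.474
v -3.495 -0.327 2.87
v -4.287 0.495 3.827
v -3.06 -0.086 3.023
v -3.853 0.736 3.98
v -2.772 0.33 2.904
v -3.564 1.152 3.861
v -1.826 -0.141 -3.788
v -1.261 0.004 -2.988
v -2.774 0.161 -3.172
v -1.271 0.457 -3.227
v -1.43 0.75 -3.617
v -1.695 0.804 -4.052
v -1.996 0.605 -4.416
v -2.251 0.206 -4.612
v -2.392 -0.286 -4.587
v -2.381 -0.74 -4.348
v -2.222 -1.033 -3.959
v -1.957 -1.087 -3.524
v -1.657 -0.888 -3.159
v -1.402 -0.488 -2.963
v 1.622 3.696 3.203
v 2.02 3.055 2.593
v 2.858 2.984 4.757
v 2.275 3.401 2.549
v 2.4 3.806 2.634
v 2.371 4.188 2.832
v 2.194 4.473 3.104
v 1.903 4.604 3.395
v 1.557 4.555 3.648
v 1.223 4.336 3.813
v 0.969 3.99 3.857
v 0.844 3.586 3.771
v 0.873 3.203 3.573
v 1.05 2.918 3.302
v 1.341 2.787 3.011
v 1.687 2.836 2.758
f 2 1 5
f 2 5 3
f 3 5 6
f 3 6 4
f 5 1 7
f 5 7 6
f 6 7 8
f 6 8 4
f 7 1 9
f 7 9 8
f 8 9 10
f 8 10 4
f 9 1 11
f 9 11 10
f 10 11 12
f 10 12 4
f 11 1 13
f 11 13 12
f 12 13 14
f 12 14 4
f 13 1 15
f 13 15 14
f 14 15 16
f 14 16 4
f 15 1 17
f 15 17 16
f 16 17 18
f 16 18 4
f 17 1 2
f 17 2 18
f 18 2 3
f 18 3 4
f 20 19 22
f 20 22 21
f 22 19 23
f 22 23 21
f 23 19 24
f 23 24 21
f 24 19 25
f 24 25 21
f 25 19 26
f 25 26 21
f 26 19 27
f 26 27 21
f 27 19 28
f 27 28 21
f 28 19 29
f 28 29 21
f 29 19 30
f 29 30 21
f 30 19 31
f 30 31 21
f 31 19 32
f 31 32 21
f 32 19 33
f 32 33 21
f 33 19 34
f 33 34 21
f 34 19 35
f 34 35 21
f 35 19 20
f 35 20 21
f 37 36 40
f 37 40 38
f 38 40 41
f 38 41 39
f 40 36 42
f 40 42 41
f 41 42 43
f 41 43 39
f 42 36 44
f 42 44 43
f 43 44 45
f 43 45 39
f 44 36 46
f 44 46 45
f 45 46 47
f 45 47 39
f 46 36 48
f 46 48 47
f 47 48 49
f 47 49 39
f 48 36 50
f 48 50 49
f 49 50 51
f 49 51 39
f 50 36 52
f 50 52 51
f 51 52 53
f 51 53 39
f 52 36 54
f 52 54 53
f 53 54 55
f 53 55 39
f 54 36 37
f 54 37 55
f 55 37 38
f 55 38 39
f 57 56 59
f 57 59 58
f 59 56 60
f 59 60 58
f 60 56 61
f 60 61 58
f 61 56 62
f 61 62 58
f 62 56 63
f 62 63 58
f 63 56 64
f 63 64 58
f 64 56 65
f 64 65 58
f 65 56 66
f 65 66 58
f 66 56 67
f 66 67 58
f 67 56 68
f 67 68 58
f 68 56 69
f 68 69 58
f 69 56 57
f 69 57 58
f 71 70 73
f 71 73 72
f 73 70 74
f 73 74 72
f 74 70 75
f 74 75 72
f 75 70 76
f 75 76 72
f 76 70 77
f 76 77 72
f 77 70 78
f 77 78 72
f 78 70 79
f 78 79 72
f 79 70 80
f 79 80 72
f 80 70 81
f 80 81 72
f 81 70 82
f 81 82 72
f 82 70 83
f 82 83 72
f 83 70 84
f 83 84 72
f 84 70 85
f 84 85 72
f 85 70 71
f 85 71 72



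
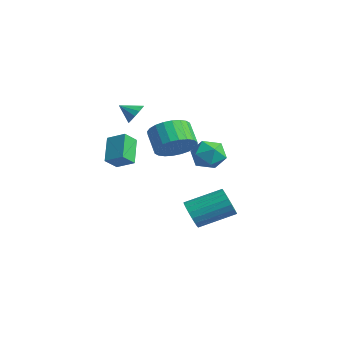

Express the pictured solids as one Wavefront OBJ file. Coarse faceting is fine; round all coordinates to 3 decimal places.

v 1.355 0.203 -3.866
v 1.665 -0.234 -3.169
v 2.336 1.599 -2.316
v 2.025 2.037 -3.014
v 1.971 -0.232 -3.413
v 2.641 1.601 -2.561
v 2.155 -0.144 -3.748
v 2.825 1.689 -2.896
v 2.18 0.013 -4.106
v 2.85 1.846 -3.253
v 2.042 0.208 -4.416
v 2.712 2.041 -3.564
v 1.768 0.402 -4.618
v 2.438 2.235 -3.765
v 1.412 0.556 -4.67
v 2.082 2.39 -3.818
v 1.044 0.641 -4.564
v 1.715 2.474 -3.711
v 0.739 0.639 -4.319
v 1.409 2.472 -3.467
v 0.555 0.551 -3.984
v 1.225 2.384 -3.132
v 0.53 0.394 -3.627
v 1.2 2.227 -2.774
v 0.668 0.199 -3.316
v 1.338 2.032 -2.464
v 0.942 0.005 -3.115
v 1.612 1.838 -2.262
v 1.298 -0.15 -3.062
v 1.968 1.684 -2.21
v -1.818 -1.269 2.3
v -1.385 -1.764 2.092
v -2.342 -1.971 2.88
v -1.231 -1.612 2.415
v -1.263 -1.352 2.702
v -1.472 -1.065 2.86
v -1.79 -0.842 2.841
v -2.118 -0.756 2.651
v -2.35 -0.832 2.348
v -2.414 -1.048 2.031
v -2.288 -1.333 1.799
v -2.013 -1.598 1.726
v -1.677 -1.759 1.835
v -2.012 -2.144 0.319
v -1.811 -2.893 0.934
v -1.179 -1.548 0.772
v -0.978 -2.297 1.388
v -0.942 -2.783 -0.808
v -0.741 -3.532 -0.192
v -0.109 -2.187 -0.354
v 0.092 -2.936 0.261
v 0.488 2.375 0.434
v 1.13 2.341 -0.358
v -0.27 1.019 -0.122
v 0.372 0.985 -0.914
v 0.713 0.792 0.027
v 1.182 1.63 0.371
v -0.322 1.73 -0.851
v 0.147 2.568 -0.507
v 0.63 1.943 -1.152
v 1.269 1.363 -0.609
v -0.409 1.997 0.129
v 0.23 1.417 0.672
v 3.826 -1.887 1.928
v 4.537 -2.085 2.716
v 3.545 -1.972 3.64
v 2.834 -1.773 2.852
v 4.56 -1.665 2.689
v 3.568 -1.552 3.613
v 4.471 -1.279 2.546
v 3.479 -1.166 3.47
v 4.283 -0.985 2.309
v 3.291 -0.872 3.232
v 4.026 -0.829 2.014
v 3.034 -0.716 2.937
v 3.739 -0.833 1.706
v 2.747 -0.72 2.629
v 3.465 -0.998 1.431
v 2.473 -0.885 2.355
v 3.246 -1.299 1.233
v 2.254 -1.185 2.156
v 3.115 -1.688 1.14
v 2.123 -1.575 2.064
v 3.092 -2.108 1.167
v 2.1 -1.995 2.091
v 3.181 -2.494 1.31
v 2.189 -2.381 2.234
v 3.369 -2.788 1.548
v 2.377 -2.675 2.471
v 3.626 -2.944 1.843
v 2.634 -2.831 2.766
v 3.913 -2.94 2.151
v 2.921 -2.827 3.074
v 4.187 -2.775 2.425
v 3.195 -2.662 3.349
v 4.406 -2.475 2.624
v 3.414 -2.361 3.547
f 2 1 5
f 2 5 3
f 3 5 6
f 3 6 4
f 5 1 7
f 5 7 6
f 6 7 8
f 6 8 4
f 7 1 9
f 7 9 8
f 8 9 10
f 8 10 4
f 9 1 11
f 9 11 10
f 10 11 12
f 10 12 4
f 11 1 13
f 11 13 12
f 12 13 14
f 12 14 4
f 13 1 15
f 13 15 14
f 14 15 16
f 14 16 4
f 15 1 17
f 15 17 16
f 16 17 18
f 16 18 4
f 17 1 19
f 17 19 18
f 18 19 20
f 18 20 4
f 19 1 21
f 19 21 20
f 20 21 22
f 20 22 4
f 21 1 23
f 21 23 22
f 22 23 24
f 22 24 4
f 23 1 25
f 23 25 24
f 24 25 26
f 24 26 4
f 25 1 27
f 25 27 26
f 26 27 28
f 26 28 4
f 27 1 29
f 27 29 28
f 28 29 30
f 28 30 4
f 29 1 2
f 29 2 30
f 30 2 3
f 30 3 4
f 32 31 34
f 32 34 33
f 34 31 35
f 34 35 33
f 35 31 36
f 35 36 33
f 36 31 37
f 36 37 33
f 37 31 38
f 37 38 33
f 38 31 39
f 38 39 33
f 39 31 40
f 39 40 33
f 40 31 41
f 40 41 33
f 41 31 42
f 41 42 33
f 42 31 43
f 42 43 33
f 43 31 32
f 43 32 33
f 45 47 44
f 48 45 44
f 44 47 46
f 46 48 44
f 45 51 47
f 49 45 48
f 49 51 45
f 47 51 46
f 50 48 46
f 46 51 50
f 50 49 48
f 51 49 50
f 52 63 57
f 52 57 53
f 52 53 59
f 52 59 62
f 52 62 63
f 53 57 61
f 57 63 56
f 63 62 54
f 62 59 58
f 59 53 60
f 55 61 56
f 55 56 54
f 55 54 58
f 55 58 60
f 55 60 61
f 56 61 57
f 54 56 63
f 58 54 62
f 60 58 59
f 61 60 53
f 65 64 68
f 65 68 66
f 66 68 69
f 66 69 67
f 68 64 70
f 68 70 69
f 69 70 71
f 69 71 67
f 70 64 72
f 70 72 71
f 71 72 73
f 71 73 67
f 72 64 74
f 72 74 73
f 73 74 75
f 73 75 67
f 74 64 76
f 74 76 75
f 75 76 77
f 75 77 67
f 76 64 78
f 76 78 77
f 77 78 79
f 77 79 67
f 78 64 80
f 78 80 79
f 79 80 81
f 79 81 67
f 80 64 82
f 80 82 81
f 81 82 83
f 81 83 67
f 82 64 84
f 82 84 83
f 83 84 85
f 83 85 67
f 84 64 86
f 84 86 85
f 85 86 87
f 85 87 67
f 86 64 88
f 86 88 87
f 87 88 89
f 87 89 67
f 88 64 90
f 88 90 89
f 89 90 91
f 89 91 67
f 90 64 92
f 90 92 91
f 91 92 93
f 91 93 67
f 92 64 94
f 92 94 93
f 93 94 95
f 93 95 67
f 94 64 96
f 94 96 95
f 95 96 97
f 95 97 67
f 96 64 65
f 96 65 97
f 97 65 66
f 97 66 67



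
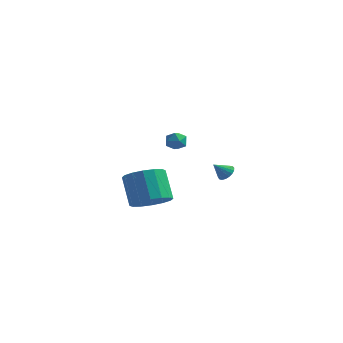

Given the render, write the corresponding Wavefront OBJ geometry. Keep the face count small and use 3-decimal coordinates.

v 2.645 -4.124 -2.037
v 3.458 -4.527 -1.433
v 2.647 -3.858 0.102
v 1.835 -3.456 -0.503
v 3.624 -4.006 -1.572
v 2.813 -3.337 -0.037
v 3.528 -3.517 -1.836
v 2.717 -2.848 -0.301
v 3.195 -3.19 -2.154
v 2.384 -2.522 -0.619
v 2.715 -3.114 -2.441
v 1.904 -2.445 -0.906
v 2.216 -3.309 -2.619
v 1.406 -2.64 -1.085
v 1.833 -3.722 -2.642
v 1.022 -3.053 -1.107
v 1.667 -4.243 -2.503
v 0.856 -3.574 -0.968
v 1.763 -4.732 -2.239
v 0.952 -4.063 -0.704
v 2.096 -5.058 -1.921
v 1.285 -4.39 -0.386
v 2.576 -5.135 -1.634
v 1.765 -4.466 -0.099
v 3.074 -4.94 -1.455
v 2.264 -4.271 0.079
v 1.806 0.816 0.374
v 2.156 0.282 0.247
v 1.044 0.218 0.793
v 1.394 -0.316 0.666
v 1.594 0.103 1.122
v 2.065 0.473 0.864
v 1.135 0.027 0.176
v 1.606 0.397 -0.082
v 1.741 -0.206 0.125
v 2.025 -0.159 0.71
v 1.175 0.659 0.33
v 1.459 0.706 0.915
v 3.139 2.846 -2.318
v 3.624 2.79 -2.044
v 2.681 2.274 -1.622
v 3.526 2.995 -1.941
v 3.35 3.17 -1.913
v 3.133 3.28 -1.964
v 2.917 3.305 -2.086
v 2.745 3.239 -2.254
v 2.651 3.095 -2.434
v 2.654 2.901 -2.592
v 2.752 2.697 -2.695
v 2.928 2.522 -2.723
v 3.145 2.411 -2.671
v 3.361 2.387 -2.549
v 3.533 2.453 -2.381
v 3.627 2.597 -2.201
f 2 1 5
f 2 5 3
f 3 5 6
f 3 6 4
f 5 1 7
f 5 7 6
f 6 7 8
f 6 8 4
f 7 1 9
f 7 9 8
f 8 9 10
f 8 10 4
f 9 1 11
f 9 11 10
f 10 11 12
f 10 12 4
f 11 1 13
f 11 13 12
f 12 13 14
f 12 14 4
f 13 1 15
f 13 15 14
f 14 15 16
f 14 16 4
f 15 1 17
f 15 17 16
f 16 17 18
f 16 18 4
f 17 1 19
f 17 19 18
f 18 19 20
f 18 20 4
f 19 1 21
f 19 21 20
f 20 21 22
f 20 22 4
f 21 1 23
f 21 23 22
f 22 23 24
f 22 24 4
f 23 1 25
f 23 25 24
f 24 25 26
f 24 26 4
f 25 1 2
f 25 2 26
f 26 2 3
f 26 3 4
f 27 38 32
f 27 32 28
f 27 28 34
f 27 34 37
f 27 37 38
f 28 32 36
f 32 38 31
f 38 37 29
f 37 34 33
f 34 28 35
f 30 36 31
f 30 31 29
f 30 29 33
f 30 33 35
f 30 35 36
f 31 36 32
f 29 31 38
f 33 29 37
f 35 33 34
f 36 35 28
f 40 39 42
f 40 42 41
f 42 39 43
f 42 43 41
f 43 39 44
f 43 44 41
f 44 39 45
f 44 45 41
f 45 39 46
f 45 46 41
f 46 39 47
f 46 47 41
f 47 39 48
f 47 48 41
f 48 39 49
f 48 49 41
f 49 39 50
f 49 50 41
f 50 39 51
f 50 51 41
f 51 39 52
f 51 52 41
f 52 39 53
f 52 53 41
f 53 39 54
f 53 54 41
f 54 39 40
f 54 40 41



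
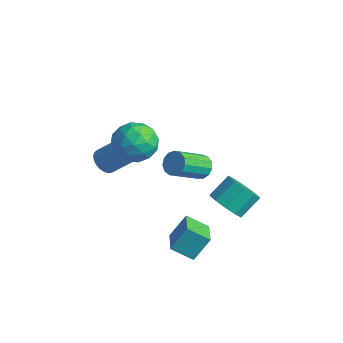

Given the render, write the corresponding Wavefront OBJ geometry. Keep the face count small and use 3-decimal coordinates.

v 3.413 0.007 -2.709
v 4.01 0.49 -3.38
v 4.084 1.617 -2.502
v 3.487 1.133 -1.831
v 3.411 0.634 -3.513
v 3.485 1.76 -2.636
v 2.812 0.538 -3.34
v 2.886 1.664 -2.462
v 2.443 0.239 -2.925
v 2.518 1.365 -2.047
v 2.445 -0.149 -2.428
v 2.519 0.978 -1.55
v 2.816 -0.477 -2.038
v 2.89 0.65 -1.16
v 3.415 -0.62 -1.904
v 3.489 0.506 -1.027
v 4.014 -0.524 -2.078
v 4.088 0.602 -1.2
v 4.382 -0.225 -2.493
v 4.457 0.901 -1.615
v 4.381 0.162 -2.99
v 4.455 1.289 -2.112
v -2.84 -2.526 -2.148
v -2.246 -2.514 -2.622
v -1.246 -1.623 -1.346
v -1.84 -1.634 -0.872
v -2.381 -2.26 -2.693
v -1.381 -1.369 -1.417
v -2.587 -2.047 -2.681
v -1.587 -1.155 -1.405
v -2.831 -1.906 -2.588
v -1.831 -1.015 -1.312
v -3.076 -1.86 -2.428
v -2.076 -0.968 -1.152
v -3.286 -1.915 -2.225
v -2.285 -1.023 -0.95
v -3.427 -2.063 -2.011
v -2.427 -1.171 -0.735
v -3.479 -2.281 -1.817
v -2.479 -1.39 -0.542
v -3.434 -2.537 -1.674
v -2.434 -1.646 -0.398
v -3.299 -2.791 -1.603
v -2.299 -1.9 -0.327
v -3.093 -3.005 -1.615
v -2.093 -2.113 -0.339
v -2.849 -3.145 -1.708
v -1.849 -2.254 -0.432
v -2.604 -3.192 -1.868
v -1.604 -2.3 -0.592
v -2.395 -3.137 -2.07
v -1.394 -2.245 -0.795
v -2.253 -2.989 -2.285
v -1.253 -2.097 -1.009
v -2.201 -2.77 -2.478
v -1.201 -1.879 -1.203
v 0.002 -1.68 1.898
v 0.647 -1.963 0.89
v -1.127 -3.297 1.63
v -0.482 -3.58 0.622
v 0.043 -3.663 1.731
v 0.741 -2.663 1.897
v -1.221 -2.597 0.623
v -0.523 -1.597 0.789
v -0.109 -2.53 0.102
v 0.672 -3.189 0.787
v -1.152 -2.071 1.733
v -0.371 -2.73 2.418
v 0.424 -1.679 1.417
v -0.904 -3.581 1.103
v -0.595 -3.629 1.755
v -0.216 -3.796 1.162
v 0.479 -2.091 2.009
v 0.858 -2.257 1.417
v 0.503 -3.257 1.911
v -1.338 -3.003 1.103
v -0.959 -3.169 0.511
v -0.264 -1.464 1.358
v 0.115 -1.631 0.765
v -0.983 -2.003 0.609
v 0.359 -2.179 0.361
v -0.305 -3.13 0.204
v -0.739 -2.552 0.205
v -0.329 -1.964 0.302
v 0.818 -2.566 0.764
v 0.154 -3.517 0.607
v 0.463 -3.565 1.259
v 0.873 -2.978 1.356
v 0.373 -2.9 0.301
v -0.634 -1.743 1.913
v -1.298 -2.694 1.756
v -1.353 -2.282 1.164
v -0.943 -1.695 1.261
v -0.175 -2.13 2.316
v -0.839 -3.081 2.159
v -0.151 -3.296 2.218
v 0.259 -2.708 2.315
v -0.853 -2.36 2.219
v -0.523 1.838 -3.54
v 0.027 1.526 -3.924
v -0.067 -0.19 -2.665
v -0.617 0.122 -2.28
v 0.207 1.742 -3.616
v 0.113 0.026 -2.357
v 0.155 1.989 -3.284
v 0.061 0.273 -2.025
v -0.113 2.187 -3.033
v -0.206 0.472 -1.774
v -0.51 2.275 -2.943
v -0.604 0.56 -1.684
v -0.912 2.224 -3.042
v -1.005 0.508 -1.783
v -1.19 2.05 -3.3
v -1.284 0.335 -2.04
v -1.257 1.809 -3.633
v -1.35 0.094 -2.374
v -1.09 1.577 -3.937
v -1.184 -0.138 -2.678
v -0.744 1.428 -4.115
v -0.838 -0.288 -2.856
v -0.327 1.409 -4.11
v -0.421 -0.307 -2.851
v 3.281 -1.973 -4.766
v 2.434 -2.699 -4.08
v 3.492 -1.105 -3.587
v 2.645 -1.831 -2.9
v 4.495 -2.929 -4.28
v 3.648 -3.655 -3.593
v 4.706 -2.061 -3.1
v 3.859 -2.787 -2.414
f 2 1 5
f 2 5 3
f 3 5 6
f 3 6 4
f 5 1 7
f 5 7 6
f 6 7 8
f 6 8 4
f 7 1 9
f 7 9 8
f 8 9 10
f 8 10 4
f 9 1 11
f 9 11 10
f 10 11 12
f 10 12 4
f 11 1 13
f 11 13 12
f 12 13 14
f 12 14 4
f 13 1 15
f 13 15 14
f 14 15 16
f 14 16 4
f 15 1 17
f 15 17 16
f 16 17 18
f 16 18 4
f 17 1 19
f 17 19 18
f 18 19 20
f 18 20 4
f 19 1 21
f 19 21 20
f 20 21 22
f 20 22 4
f 21 1 2
f 21 2 22
f 22 2 3
f 22 3 4
f 24 23 27
f 24 27 25
f 25 27 28
f 25 28 26
f 27 23 29
f 27 29 28
f 28 29 30
f 28 30 26
f 29 23 31
f 29 31 30
f 30 31 32
f 30 32 26
f 31 23 33
f 31 33 32
f 32 33 34
f 32 34 26
f 33 23 35
f 33 35 34
f 34 35 36
f 34 36 26
f 35 23 37
f 35 37 36
f 36 37 38
f 36 38 26
f 37 23 39
f 37 39 38
f 38 39 40
f 38 40 26
f 39 23 41
f 39 41 40
f 40 41 42
f 40 42 26
f 41 23 43
f 41 43 42
f 42 43 44
f 42 44 26
f 43 23 45
f 43 45 44
f 44 45 46
f 44 46 26
f 45 23 47
f 45 47 46
f 46 47 48
f 46 48 26
f 47 23 49
f 47 49 48
f 48 49 50
f 48 50 26
f 49 23 51
f 49 51 50
f 50 51 52
f 50 52 26
f 51 23 53
f 51 53 52
f 52 53 54
f 52 54 26
f 53 23 55
f 53 55 54
f 54 55 56
f 54 56 26
f 55 23 24
f 55 24 56
f 56 24 25
f 56 25 26
f 57 94 73
f 94 68 97
f 73 97 62
f 94 97 73
f 57 73 69
f 73 62 74
f 69 74 58
f 73 74 69
f 57 69 78
f 69 58 79
f 78 79 64
f 69 79 78
f 57 78 90
f 78 64 93
f 90 93 67
f 78 93 90
f 57 90 94
f 90 67 98
f 94 98 68
f 90 98 94
f 58 74 85
f 74 62 88
f 85 88 66
f 74 88 85
f 62 97 75
f 97 68 96
f 75 96 61
f 97 96 75
f 68 98 95
f 98 67 91
f 95 91 59
f 98 91 95
f 67 93 92
f 93 64 80
f 92 80 63
f 93 80 92
f 64 79 84
f 79 58 81
f 84 81 65
f 79 81 84
f 60 86 72
f 86 66 87
f 72 87 61
f 86 87 72
f 60 72 70
f 72 61 71
f 70 71 59
f 72 71 70
f 60 70 77
f 70 59 76
f 77 76 63
f 70 76 77
f 60 77 82
f 77 63 83
f 82 83 65
f 77 83 82
f 60 82 86
f 82 65 89
f 86 89 66
f 82 89 86
f 61 87 75
f 87 66 88
f 75 88 62
f 87 88 75
f 59 71 95
f 71 61 96
f 95 96 68
f 71 96 95
f 63 76 92
f 76 59 91
f 92 91 67
f 76 91 92
f 65 83 84
f 83 63 80
f 84 80 64
f 83 80 84
f 66 89 85
f 89 65 81
f 85 81 58
f 89 81 85
f 100 99 103
f 100 103 101
f 101 103 104
f 101 104 102
f 103 99 105
f 103 105 104
f 104 105 106
f 104 106 102
f 105 99 107
f 105 107 106
f 106 107 108
f 106 108 102
f 107 99 109
f 107 109 108
f 108 109 110
f 108 110 102
f 109 99 111
f 109 111 110
f 110 111 112
f 110 112 102
f 111 99 113
f 111 113 112
f 112 113 114
f 112 114 102
f 113 99 115
f 113 115 114
f 114 115 116
f 114 116 102
f 115 99 117
f 115 117 116
f 116 117 118
f 116 118 102
f 117 99 119
f 117 119 118
f 118 119 120
f 118 120 102
f 119 99 121
f 119 121 120
f 120 121 122
f 120 122 102
f 121 99 100
f 121 100 122
f 122 100 101
f 122 101 102
f 124 126 123
f 127 124 123
f 123 126 125
f 125 127 123
f 124 130 126
f 128 124 127
f 128 130 124
f 126 130 125
f 129 127 125
f 125 130 129
f 129 128 127
f 130 128 129



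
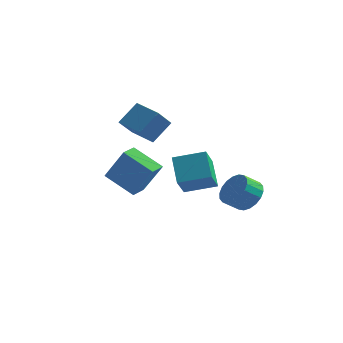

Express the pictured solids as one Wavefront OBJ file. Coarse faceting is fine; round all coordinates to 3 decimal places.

v 0.48 -2.529 0.442
v 0.671 -3.647 1.469
v -0.307 -1.532 1.675
v -0.117 -2.65 2.701
v 1.997 -1.87 0.879
v 2.187 -2.988 1.905
v 1.209 -0.873 2.111
v 1.4 -1.991 3.138
v -3.4 1.625 1.938
v -3.493 0.362 2.98
v -4.863 2.047 2.319
v -4.956 0.784 3.361
v -2.824 2.556 3.119
v -2.917 1.293 4.161
v -4.287 2.978 3.5
v -4.38 1.715 4.542
v 1.163 3.655 -1.804
v 2.057 3.124 -1.599
v 1.471 2.394 -0.931
v 0.577 2.925 -1.136
v 2.046 3.447 -1.255
v 1.46 2.718 -0.587
v 1.86 3.812 -1.021
v 1.273 3.082 -0.353
v 1.536 4.145 -0.941
v 0.949 3.416 -0.273
v 1.138 4.381 -1.033
v 0.552 3.652 -0.365
v 0.745 4.474 -1.277
v 0.159 3.745 -0.609
v 0.435 4.404 -1.626
v -0.152 3.675 -0.957
v 0.269 4.186 -2.009
v -0.317 3.456 -1.341
v 0.28 3.862 -2.353
v -0.306 3.133 -1.685
v 0.467 3.498 -2.587
v -0.12 2.768 -1.919
v 0.791 3.164 -2.667
v 0.204 2.435 -1.999
v 1.188 2.928 -2.575
v 0.602 2.199 -1.907
v 1.581 2.835 -2.331
v 0.995 2.106 -1.663
v 1.892 2.905 -1.983
v 1.305 2.176 -1.314
v -2.681 3.97 -1.319
v -2.281 3.927 -1.722
v -0.999 3.487 -0.405
v -1.399 3.53 -0.001
v -2.31 4.331 -1.559
v -1.028 3.89 -0.241
v -2.557 4.523 -1.255
v -1.275 4.082 0.063
v -2.876 4.391 -0.988
v -1.594 3.951 0.329
v -3.081 4.013 -0.915
v -1.799 3.573 0.402
v -3.052 3.61 -1.079
v -1.77 3.169 0.239
v -2.805 3.418 -1.383
v -1.523 2.977 -0.065
v -2.486 3.549 -1.649
v -1.204 3.109 -0.332
v -1.61 -3.849 0.334
v -3.215 -3.822 1.35
v -1.571 -2.871 0.369
v -3.176 -2.844 1.385
v -0.484 -3.956 2.115
v -2.089 -3.929 3.131
v -0.445 -2.978 2.15
v -2.05 -2.951 3.166
f 2 4 1
f 5 2 1
f 1 4 3
f 3 5 1
f 2 8 4
f 6 2 5
f 6 8 2
f 4 8 3
f 7 5 3
f 3 8 7
f 7 6 5
f 8 6 7
f 10 12 9
f 13 10 9
f 9 12 11
f 11 13 9
f 10 16 12
f 14 10 13
f 14 16 10
f 12 16 11
f 15 13 11
f 11 16 15
f 15 14 13
f 16 14 15
f 18 17 21
f 18 21 19
f 19 21 22
f 19 22 20
f 21 17 23
f 21 23 22
f 22 23 24
f 22 24 20
f 23 17 25
f 23 25 24
f 24 25 26
f 24 26 20
f 25 17 27
f 25 27 26
f 26 27 28
f 26 28 20
f 27 17 29
f 27 29 28
f 28 29 30
f 28 30 20
f 29 17 31
f 29 31 30
f 30 31 32
f 30 32 20
f 31 17 33
f 31 33 32
f 32 33 34
f 32 34 20
f 33 17 35
f 33 35 34
f 34 35 36
f 34 36 20
f 35 17 37
f 35 37 36
f 36 37 38
f 36 38 20
f 37 17 39
f 37 39 38
f 38 39 40
f 38 40 20
f 39 17 41
f 39 41 40
f 40 41 42
f 40 42 20
f 41 17 43
f 41 43 42
f 42 43 44
f 42 44 20
f 43 17 45
f 43 45 44
f 44 45 46
f 44 46 20
f 45 17 18
f 45 18 46
f 46 18 19
f 46 19 20
f 48 47 51
f 48 51 49
f 49 51 52
f 49 52 50
f 51 47 53
f 51 53 52
f 52 53 54
f 52 54 50
f 53 47 55
f 53 55 54
f 54 55 56
f 54 56 50
f 55 47 57
f 55 57 56
f 56 57 58
f 56 58 50
f 57 47 59
f 57 59 58
f 58 59 60
f 58 60 50
f 59 47 61
f 59 61 60
f 60 61 62
f 60 62 50
f 61 47 63
f 61 63 62
f 62 63 64
f 62 64 50
f 63 47 48
f 63 48 64
f 64 48 49
f 64 49 50
f 66 68 65
f 69 66 65
f 65 68 67
f 67 69 65
f 66 72 68
f 70 66 69
f 70 72 66
f 68 72 67
f 71 69 67
f 67 72 71
f 71 70 69
f 72 70 71



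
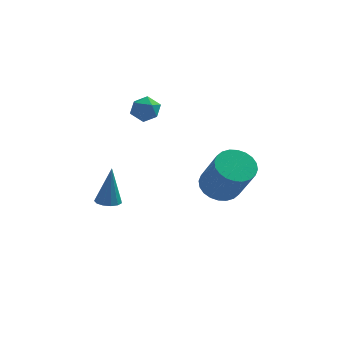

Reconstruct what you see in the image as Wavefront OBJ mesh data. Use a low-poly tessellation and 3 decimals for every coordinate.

v -3.023 2.569 2.937
v -2.359 2.458 2.916
v -3.101 1.942 3.824
v -2.437 1.831 3.803
v -2.671 2.443 3.959
v -2.623 2.83 3.411
v -2.837 1.57 3.329
v -2.789 1.957 2.781
v -2.244 1.841 3.159
v -2.142 2.38 3.548
v -3.318 2.02 3.192
v -3.216 2.559 3.581
v 0.462 -1.853 1.66
v 1.19 -1.462 1.584
v 1.826 -2.335 3.183
v 1.098 -2.727 3.26
v 1.024 -1.252 1.765
v 1.66 -2.125 3.365
v 0.772 -1.132 1.931
v 1.408 -2.006 3.53
v 0.473 -1.123 2.055
v 1.109 -1.996 3.654
v 0.172 -1.225 2.119
v 0.809 -2.098 3.718
v -0.084 -1.423 2.113
v 0.552 -2.296 3.712
v -0.258 -1.686 2.039
v 0.379 -2.559 3.638
v -0.322 -1.974 1.906
v 0.315 -2.848 3.505
v -0.266 -2.245 1.737
v 0.37 -3.118 3.336
v -0.1 -2.455 1.555
v 0.536 -3.328 3.155
v 0.152 -2.574 1.39
v 0.788 -3.448 2.989
v 0.451 -2.584 1.266
v 1.087 -3.457 2.865
v 0.751 -2.482 1.202
v 1.388 -3.355 2.801
v 1.008 -2.284 1.208
v 1.644 -3.157 2.807
v 1.181 -2.021 1.282
v 1.818 -2.894 2.881
v 1.245 -1.732 1.415
v 1.882 -2.606 3.014
v -3.967 -0.046 -0.608
v -3.485 0.187 -0.68
v -3.833 0.206 1.108
v -3.691 0.41 -0.697
v -3.984 0.488 -0.685
v -4.273 0.397 -0.649
v -4.464 0.166 -0.601
v -4.497 -0.133 -0.554
v -4.362 -0.404 -0.525
v -4.102 -0.562 -0.522
v -3.798 -0.555 -0.547
v -3.549 -0.387 -0.591
v -3.432 -0.11 -0.64
f 1 12 6
f 1 6 2
f 1 2 8
f 1 8 11
f 1 11 12
f 2 6 10
f 6 12 5
f 12 11 3
f 11 8 7
f 8 2 9
f 4 10 5
f 4 5 3
f 4 3 7
f 4 7 9
f 4 9 10
f 5 10 6
f 3 5 12
f 7 3 11
f 9 7 8
f 10 9 2
f 14 13 17
f 14 17 15
f 15 17 18
f 15 18 16
f 17 13 19
f 17 19 18
f 18 19 20
f 18 20 16
f 19 13 21
f 19 21 20
f 20 21 22
f 20 22 16
f 21 13 23
f 21 23 22
f 22 23 24
f 22 24 16
f 23 13 25
f 23 25 24
f 24 25 26
f 24 26 16
f 25 13 27
f 25 27 26
f 26 27 28
f 26 28 16
f 27 13 29
f 27 29 28
f 28 29 30
f 28 30 16
f 29 13 31
f 29 31 30
f 30 31 32
f 30 32 16
f 31 13 33
f 31 33 32
f 32 33 34
f 32 34 16
f 33 13 35
f 33 35 34
f 34 35 36
f 34 36 16
f 35 13 37
f 35 37 36
f 36 37 38
f 36 38 16
f 37 13 39
f 37 39 38
f 38 39 40
f 38 40 16
f 39 13 41
f 39 41 40
f 40 41 42
f 40 42 16
f 41 13 43
f 41 43 42
f 42 43 44
f 42 44 16
f 43 13 45
f 43 45 44
f 44 45 46
f 44 46 16
f 45 13 14
f 45 14 46
f 46 14 15
f 46 15 16
f 48 47 50
f 48 50 49
f 50 47 51
f 50 51 49
f 51 47 52
f 51 52 49
f 52 47 53
f 52 53 49
f 53 47 54
f 53 54 49
f 54 47 55
f 54 55 49
f 55 47 56
f 55 56 49
f 56 47 57
f 56 57 49
f 57 47 58
f 57 58 49
f 58 47 59
f 58 59 49
f 59 47 48
f 59 48 49



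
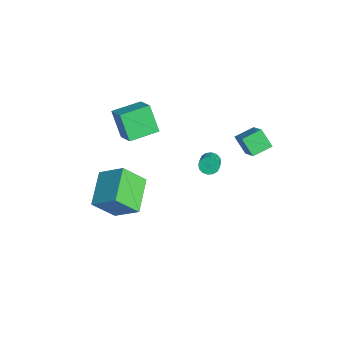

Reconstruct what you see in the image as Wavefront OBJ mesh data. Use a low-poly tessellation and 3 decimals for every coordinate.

v 0.108 -3.94 4.096
v 1.316 -3.828 4.834
v -0.121 -2.373 4.232
v 1.087 -2.26 4.97
v 0.933 -3.7 2.71
v 2.141 -3.587 3.448
v 0.704 -2.132 2.846
v 1.912 -2.02 3.584
v 3.078 1.46 3.243
v 4.328 1.407 4.224
v 2.892 2.504 3.537
v 4.142 2.45 4.518
v 3.738 1.81 2.422
v 4.988 1.756 3.403
v 3.552 2.853 2.716
v 4.802 2.8 3.697
v 0.977 0.936 -0.59
v 1.211 0.795 -1.056
v 2.077 0.443 -0.516
v 1.843 0.584 -0.05
v 1.291 1.06 -1.012
v 2.157 0.707 -0.471
v 1.287 1.291 -0.855
v 2.153 0.938 -0.314
v 1.2 1.427 -0.627
v 2.066 1.074 -0.086
v 1.053 1.432 -0.389
v 1.919 1.079 0.152
v 0.886 1.304 -0.205
v 1.752 0.951 0.336
v 0.743 1.077 -0.124
v 1.609 0.725 0.416
v 0.663 0.813 -0.169
v 1.529 0.46 0.372
v 0.667 0.582 -0.326
v 1.533 0.229 0.215
v 0.754 0.446 -0.554
v 1.62 0.093 -0.013
v 0.901 0.441 -0.792
v 1.767 0.088 -0.251
v 1.068 0.569 -0.976
v 1.934 0.216 -0.435
v -0.429 -4.527 -1.288
v 0.515 -3.517 -0.315
v -0.379 -3.338 -2.571
v 0.564 -2.328 -1.598
v 1.296 -5.412 -2.042
v 2.239 -4.402 -1.069
v 1.345 -4.223 -3.325
v 2.289 -3.213 -2.352
f 2 4 1
f 5 2 1
f 1 4 3
f 3 5 1
f 2 8 4
f 6 2 5
f 6 8 2
f 4 8 3
f 7 5 3
f 3 8 7
f 7 6 5
f 8 6 7
f 10 12 9
f 13 10 9
f 9 12 11
f 11 13 9
f 10 16 12
f 14 10 13
f 14 16 10
f 12 16 11
f 15 13 11
f 11 16 15
f 15 14 13
f 16 14 15
f 18 17 21
f 18 21 19
f 19 21 22
f 19 22 20
f 21 17 23
f 21 23 22
f 22 23 24
f 22 24 20
f 23 17 25
f 23 25 24
f 24 25 26
f 24 26 20
f 25 17 27
f 25 27 26
f 26 27 28
f 26 28 20
f 27 17 29
f 27 29 28
f 28 29 30
f 28 30 20
f 29 17 31
f 29 31 30
f 30 31 32
f 30 32 20
f 31 17 33
f 31 33 32
f 32 33 34
f 32 34 20
f 33 17 35
f 33 35 34
f 34 35 36
f 34 36 20
f 35 17 37
f 35 37 36
f 36 37 38
f 36 38 20
f 37 17 39
f 37 39 38
f 38 39 40
f 38 40 20
f 39 17 41
f 39 41 40
f 40 41 42
f 40 42 20
f 41 17 18
f 41 18 42
f 42 18 19
f 42 19 20
f 44 46 43
f 47 44 43
f 43 46 45
f 45 47 43
f 44 50 46
f 48 44 47
f 48 50 44
f 46 50 45
f 49 47 45
f 45 50 49
f 49 48 47
f 50 48 49



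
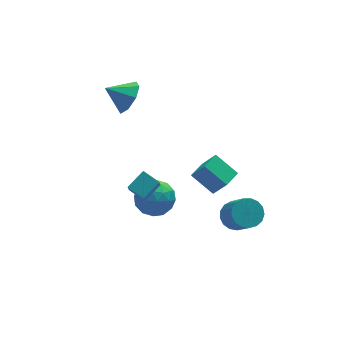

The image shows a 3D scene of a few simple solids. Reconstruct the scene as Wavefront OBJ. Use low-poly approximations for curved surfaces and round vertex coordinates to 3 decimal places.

v -1.803 2.403 1.924
v -1.294 2.297 2.72
v -2.797 2.817 2.616
v -1.221 2.959 2.429
v -1.488 3.296 1.843
v -1.94 3.11 1.304
v -2.311 2.51 1.129
v -2.385 1.847 1.42
v -2.117 1.51 2.006
v -1.665 1.697 2.544
v 0.208 -3.412 -0.425
v -0.506 -2.482 0.305
v 0.955 -2.842 -0.419
v 0.242 -1.913 0.31
v 0.638 -3.987 0.73
v -0.075 -3.058 1.459
v 1.386 -3.418 0.735
v 0.672 -2.488 1.465
v 1.982 -1.908 -4.562
v 2.631 -1.523 -4.296
v 2.727 -2.706 -2.813
v 2.078 -3.092 -3.078
v 2.34 -1.338 -4.13
v 2.436 -2.521 -2.646
v 1.967 -1.284 -4.062
v 2.063 -2.467 -2.579
v 1.597 -1.372 -4.109
v 1.694 -2.556 -2.626
v 1.316 -1.584 -4.26
v 1.412 -2.767 -2.776
v 1.187 -1.87 -4.479
v 1.283 -3.053 -2.996
v 1.24 -2.165 -4.718
v 1.337 -3.348 -3.234
v 1.463 -2.401 -4.921
v 1.56 -3.584 -3.437
v 1.805 -2.524 -5.041
v 1.902 -3.707 -3.558
v 2.188 -2.506 -5.052
v 2.284 -3.689 -3.568
v 2.523 -2.351 -4.95
v 2.619 -3.535 -3.467
v 2.734 -2.095 -4.76
v 2.83 -3.279 -3.276
v 2.773 -1.796 -4.524
v 2.869 -2.98 -3.04
v -3.162 -3.79 0.742
v -3.361 -4.219 1.496
v -3.65 -3.074 1.02
v -3.849 -3.503 1.774
v -2.291 -3.377 1.206
v -2.49 -3.806 1.96
v -2.779 -2.661 1.484
v -2.978 -3.09 2.238
v -1.902 0.778 -3.631
v -1.139 0.475 -2.974
v -1.701 -0.655 -4.526
v -0.938 -0.958 -3.869
v -1.934 -0.92 -3.536
v -2.059 -0.035 -2.983
v -0.781 -0.145 -4.517
v -0.906 0.74 -3.964
v -0.446 -0.096 -3.522
v -1.159 -0.575 -2.915
v -1.681 0.395 -4.585
v -2.394 -0.084 -3.978
v -1.538 0.752 -3.224
v -1.302 -0.932 -4.276
v -1.887 -0.91 -4.08
v -1.439 -1.088 -3.694
v -2.079 0.453 -3.229
v -1.63 0.275 -2.843
v -2.098 -0.546 -3.173
v -1.21 -0.455 -4.657
v -0.761 -0.633 -4.271
v -1.401 0.908 -3.806
v -0.953 0.73 -3.42
v -0.742 0.366 -4.327
v -0.683 0.239 -3.16
v -0.564 -0.603 -3.686
v -0.472 -0.126 -4.067
v -0.545 0.395 -3.742
v -1.102 -0.043 -2.803
v -0.983 -0.885 -3.329
v -1.569 -0.863 -3.133
v -1.642 -0.342 -2.808
v -0.694 -0.378 -3.125
v -1.857 0.705 -4.171
v -1.738 -0.137 -4.697
v -1.198 0.162 -4.692
v -1.271 0.683 -4.367
v -2.276 0.423 -3.814
v -2.157 -0.419 -4.34
v -2.295 -0.575 -3.758
v -2.368 -0.054 -3.433
v -2.146 0.198 -4.375
f 2 1 4
f 2 4 3
f 4 1 5
f 4 5 3
f 5 1 6
f 5 6 3
f 6 1 7
f 6 7 3
f 7 1 8
f 7 8 3
f 8 1 9
f 8 9 3
f 9 1 10
f 9 10 3
f 10 1 2
f 10 2 3
f 12 14 11
f 15 12 11
f 11 14 13
f 13 15 11
f 12 18 14
f 16 12 15
f 16 18 12
f 14 18 13
f 17 15 13
f 13 18 17
f 17 16 15
f 18 16 17
f 20 19 23
f 20 23 21
f 21 23 24
f 21 24 22
f 23 19 25
f 23 25 24
f 24 25 26
f 24 26 22
f 25 19 27
f 25 27 26
f 26 27 28
f 26 28 22
f 27 19 29
f 27 29 28
f 28 29 30
f 28 30 22
f 29 19 31
f 29 31 30
f 30 31 32
f 30 32 22
f 31 19 33
f 31 33 32
f 32 33 34
f 32 34 22
f 33 19 35
f 33 35 34
f 34 35 36
f 34 36 22
f 35 19 37
f 35 37 36
f 36 37 38
f 36 38 22
f 37 19 39
f 37 39 38
f 38 39 40
f 38 40 22
f 39 19 41
f 39 41 40
f 40 41 42
f 40 42 22
f 41 19 43
f 41 43 42
f 42 43 44
f 42 44 22
f 43 19 45
f 43 45 44
f 44 45 46
f 44 46 22
f 45 19 20
f 45 20 46
f 46 20 21
f 46 21 22
f 48 50 47
f 51 48 47
f 47 50 49
f 49 51 47
f 48 54 50
f 52 48 51
f 52 54 48
f 50 54 49
f 53 51 49
f 49 54 53
f 53 52 51
f 54 52 53
f 55 92 71
f 92 66 95
f 71 95 60
f 92 95 71
f 55 71 67
f 71 60 72
f 67 72 56
f 71 72 67
f 55 67 76
f 67 56 77
f 76 77 62
f 67 77 76
f 55 76 88
f 76 62 91
f 88 91 65
f 76 91 88
f 55 88 92
f 88 65 96
f 92 96 66
f 88 96 92
f 56 72 83
f 72 60 86
f 83 86 64
f 72 86 83
f 60 95 73
f 95 66 94
f 73 94 59
f 95 94 73
f 66 96 93
f 96 65 89
f 93 89 57
f 96 89 93
f 65 91 90
f 91 62 78
f 90 78 61
f 91 78 90
f 62 77 82
f 77 56 79
f 82 79 63
f 77 79 82
f 58 84 70
f 84 64 85
f 70 85 59
f 84 85 70
f 58 70 68
f 70 59 69
f 68 69 57
f 70 69 68
f 58 68 75
f 68 57 74
f 75 74 61
f 68 74 75
f 58 75 80
f 75 61 81
f 80 81 63
f 75 81 80
f 58 80 84
f 80 63 87
f 84 87 64
f 80 87 84
f 59 85 73
f 85 64 86
f 73 86 60
f 85 86 73
f 57 69 93
f 69 59 94
f 93 94 66
f 69 94 93
f 61 74 90
f 74 57 89
f 90 89 65
f 74 89 90
f 63 81 82
f 81 61 78
f 82 78 62
f 81 78 82
f 64 87 83
f 87 63 79
f 83 79 56
f 87 79 83



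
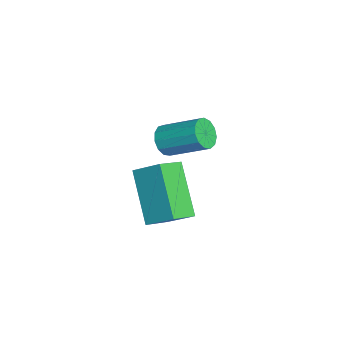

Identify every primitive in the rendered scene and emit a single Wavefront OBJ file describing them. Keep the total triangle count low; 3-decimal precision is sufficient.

v 0.628 0.66 -1.754
v 1 1.371 -1.157
v 1.88 0.974 -2.907
v 2.252 1.684 -2.31
v 1.128 0.076 -1.37
v 1.5 0.786 -0.773
v 2.38 0.389 -2.523
v 2.752 1.1 -1.926
v -1.257 1.013 -2.275
v -0.788 0.955 -2.491
v -0.334 2.048 -1.801
v -0.803 2.107 -1.585
v -0.94 1.131 -2.67
v -0.486 2.224 -1.98
v -1.192 1.269 -2.723
v -0.738 2.362 -2.033
v -1.466 1.327 -2.634
v -1.011 2.42 -1.944
v -1.673 1.285 -2.431
v -1.218 2.378 -1.741
v -1.748 1.156 -2.178
v -1.293 2.249 -1.488
v -1.667 0.983 -1.956
v -1.213 2.076 -1.267
v -1.456 0.819 -1.836
v -1.002 1.912 -1.146
v -1.182 0.717 -1.854
v -0.728 1.81 -1.165
v -0.932 0.709 -2.007
v -0.478 1.802 -1.317
v -0.785 0.798 -2.244
v -0.331 1.891 -1.554
f 2 4 1
f 5 2 1
f 1 4 3
f 3 5 1
f 2 8 4
f 6 2 5
f 6 8 2
f 4 8 3
f 7 5 3
f 3 8 7
f 7 6 5
f 8 6 7
f 10 9 13
f 10 13 11
f 11 13 14
f 11 14 12
f 13 9 15
f 13 15 14
f 14 15 16
f 14 16 12
f 15 9 17
f 15 17 16
f 16 17 18
f 16 18 12
f 17 9 19
f 17 19 18
f 18 19 20
f 18 20 12
f 19 9 21
f 19 21 20
f 20 21 22
f 20 22 12
f 21 9 23
f 21 23 22
f 22 23 24
f 22 24 12
f 23 9 25
f 23 25 24
f 24 25 26
f 24 26 12
f 25 9 27
f 25 27 26
f 26 27 28
f 26 28 12
f 27 9 29
f 27 29 28
f 28 29 30
f 28 30 12
f 29 9 31
f 29 31 30
f 30 31 32
f 30 32 12
f 31 9 10
f 31 10 32
f 32 10 11
f 32 11 12



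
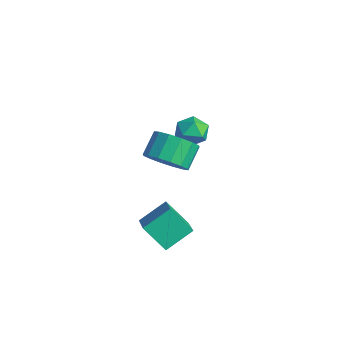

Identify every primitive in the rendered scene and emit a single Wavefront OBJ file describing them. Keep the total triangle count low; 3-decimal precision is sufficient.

v -0.082 -3.798 -2.447
v 0.013 -2.469 -1.635
v -1.541 -3.156 -3.327
v -1.446 -1.828 -2.514
v 0.846 -3.192 -3.546
v 0.941 -1.864 -2.733
v -0.613 -2.551 -4.425
v -0.518 -1.222 -3.613
v -0.274 -2.53 1.342
v 0.709 -2.348 1.723
v 0.217 -1.488 2.58
v -0.766 -1.67 2.198
v 0.643 -1.979 1.316
v 0.151 -1.119 2.172
v 0.332 -1.758 0.915
v -0.161 -0.898 1.772
v -0.142 -1.744 0.628
v -0.634 -0.884 1.485
v -0.651 -1.94 0.533
v -1.143 -1.08 1.39
v -1.059 -2.294 0.654
v -1.551 -1.434 1.511
v -1.257 -2.712 0.96
v -1.749 -1.852 1.817
v -1.191 -3.081 1.368
v -1.683 -2.221 2.224
v -0.879 -3.302 1.768
v -1.372 -2.442 2.625
v -0.406 -3.316 2.055
v -0.898 -2.456 2.912
v 0.103 -3.12 2.15
v -0.389 -2.26 3.007
v 0.511 -2.766 2.029
v 0.019 -1.906 2.886
v -4.289 1.332 0.15
v -3.494 1.665 -0.084
v -4.066 0.195 -0.716
v -3.271 0.528 -0.95
v -3.401 0.222 -0.12
v -3.539 0.925 0.415
v -4.021 0.935 -1.215
v -4.159 1.638 -0.68
v -3.328 1.42 -0.927
v -2.945 0.98 -0.25
v -4.615 0.88 -0.55
v -4.232 0.44 0.127
f 2 4 1
f 5 2 1
f 1 4 3
f 3 5 1
f 2 8 4
f 6 2 5
f 6 8 2
f 4 8 3
f 7 5 3
f 3 8 7
f 7 6 5
f 8 6 7
f 10 9 13
f 10 13 11
f 11 13 14
f 11 14 12
f 13 9 15
f 13 15 14
f 14 15 16
f 14 16 12
f 15 9 17
f 15 17 16
f 16 17 18
f 16 18 12
f 17 9 19
f 17 19 18
f 18 19 20
f 18 20 12
f 19 9 21
f 19 21 20
f 20 21 22
f 20 22 12
f 21 9 23
f 21 23 22
f 22 23 24
f 22 24 12
f 23 9 25
f 23 25 24
f 24 25 26
f 24 26 12
f 25 9 27
f 25 27 26
f 26 27 28
f 26 28 12
f 27 9 29
f 27 29 28
f 28 29 30
f 28 30 12
f 29 9 31
f 29 31 30
f 30 31 32
f 30 32 12
f 31 9 33
f 31 33 32
f 32 33 34
f 32 34 12
f 33 9 10
f 33 10 34
f 34 10 11
f 34 11 12
f 35 46 40
f 35 40 36
f 35 36 42
f 35 42 45
f 35 45 46
f 36 40 44
f 40 46 39
f 46 45 37
f 45 42 41
f 42 36 43
f 38 44 39
f 38 39 37
f 38 37 41
f 38 41 43
f 38 43 44
f 39 44 40
f 37 39 46
f 41 37 45
f 43 41 42
f 44 43 36

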